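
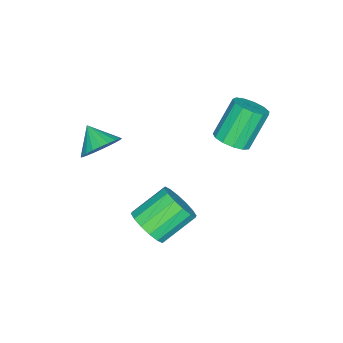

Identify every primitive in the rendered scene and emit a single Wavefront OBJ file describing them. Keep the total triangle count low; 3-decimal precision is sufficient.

v 0.193 3.298 1.708
v 0.586 3.966 1.792
v -0.36 4.331 3.316
v -0.753 3.662 3.232
v 0.232 4.06 1.55
v -0.714 4.425 3.074
v -0.135 3.913 1.358
v -1.08 4.277 2.881
v -0.397 3.57 1.277
v -1.343 3.934 2.801
v -0.473 3.14 1.333
v -1.418 3.505 2.857
v -0.337 2.761 1.508
v -1.282 3.125 3.032
v -0.032 2.552 1.747
v -0.978 2.917 3.271
v 0.343 2.58 1.973
v -0.602 2.944 3.497
v 0.671 2.835 2.115
v -0.274 3.2 3.639
v 0.847 3.238 2.128
v -0.098 3.603 3.652
v 0.815 3.659 2.008
v -0.13 4.024 3.532
v 4.191 -0.141 3.226
v 4.991 -0.325 3.482
v 3.789 -0.959 3.894
v 4.901 -0.095 3.709
v 4.703 0.128 3.862
v 4.426 0.31 3.919
v 4.114 0.423 3.87
v 3.814 0.451 3.722
v 3.571 0.388 3.5
v 3.423 0.245 3.235
v 3.391 0.043 2.969
v 3.482 -0.188 2.742
v 3.68 -0.411 2.589
v 3.956 -0.593 2.532
v 4.268 -0.706 2.582
v 4.568 -0.734 2.729
v 4.811 -0.671 2.952
v 4.96 -0.527 3.216
v 3.564 1.404 -1.657
v 4.247 1.859 -1.241
v 3.099 2.69 -0.266
v 2.416 2.236 -0.683
v 4.127 2.13 -1.613
v 2.98 2.962 -0.638
v 3.857 2.207 -1.997
v 2.709 3.039 -1.023
v 3.508 2.069 -2.291
v 2.36 2.901 -1.316
v 3.174 1.753 -2.414
v 2.026 2.584 -1.439
v 2.944 1.343 -2.335
v 1.797 2.175 -1.36
v 2.881 0.95 -2.074
v 1.733 1.781 -1.099
v 3 0.678 -1.702
v 1.853 1.51 -0.727
v 3.271 0.601 -1.317
v 2.123 1.433 -0.343
v 3.62 0.739 -1.024
v 2.472 1.571 -0.049
v 3.954 1.056 -0.901
v 2.806 1.887 0.074
v 4.183 1.465 -0.98
v 3.036 2.297 -0.005
f 2 1 5
f 2 5 3
f 3 5 6
f 3 6 4
f 5 1 7
f 5 7 6
f 6 7 8
f 6 8 4
f 7 1 9
f 7 9 8
f 8 9 10
f 8 10 4
f 9 1 11
f 9 11 10
f 10 11 12
f 10 12 4
f 11 1 13
f 11 13 12
f 12 13 14
f 12 14 4
f 13 1 15
f 13 15 14
f 14 15 16
f 14 16 4
f 15 1 17
f 15 17 16
f 16 17 18
f 16 18 4
f 17 1 19
f 17 19 18
f 18 19 20
f 18 20 4
f 19 1 21
f 19 21 20
f 20 21 22
f 20 22 4
f 21 1 23
f 21 23 22
f 22 23 24
f 22 24 4
f 23 1 2
f 23 2 24
f 24 2 3
f 24 3 4
f 26 25 28
f 26 28 27
f 28 25 29
f 28 29 27
f 29 25 30
f 29 30 27
f 30 25 31
f 30 31 27
f 31 25 32
f 31 32 27
f 32 25 33
f 32 33 27
f 33 25 34
f 33 34 27
f 34 25 35
f 34 35 27
f 35 25 36
f 35 36 27
f 36 25 37
f 36 37 27
f 37 25 38
f 37 38 27
f 38 25 39
f 38 39 27
f 39 25 40
f 39 40 27
f 40 25 41
f 40 41 27
f 41 25 42
f 41 42 27
f 42 25 26
f 42 26 27
f 44 43 47
f 44 47 45
f 45 47 48
f 45 48 46
f 47 43 49
f 47 49 48
f 48 49 50
f 48 50 46
f 49 43 51
f 49 51 50
f 50 51 52
f 50 52 46
f 51 43 53
f 51 53 52
f 52 53 54
f 52 54 46
f 53 43 55
f 53 55 54
f 54 55 56
f 54 56 46
f 55 43 57
f 55 57 56
f 56 57 58
f 56 58 46
f 57 43 59
f 57 59 58
f 58 59 60
f 58 60 46
f 59 43 61
f 59 61 60
f 60 61 62
f 60 62 46
f 61 43 63
f 61 63 62
f 62 63 64
f 62 64 46
f 63 43 65
f 63 65 64
f 64 65 66
f 64 66 46
f 65 43 67
f 65 67 66
f 66 67 68
f 66 68 46
f 67 43 44
f 67 44 68
f 68 44 45
f 68 45 46



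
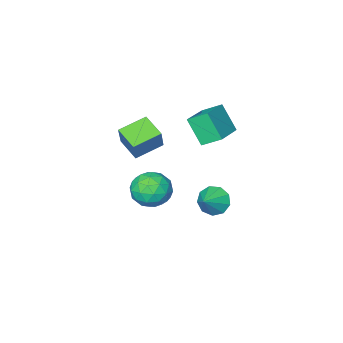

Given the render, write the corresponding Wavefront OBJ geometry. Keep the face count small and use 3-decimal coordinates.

v 1.672 1.376 0.105
v 2.216 1.086 -0.948
v -0.016 0.594 -0.552
v 0.528 0.304 -1.605
v 0.838 -0.277 -0.578
v 1.881 0.207 -0.172
v 0.319 1.473 -1.328
v 1.362 1.957 -0.922
v 1.38 1.146 -1.833
v 1.7 0.065 -1.37
v 0.5 1.615 -0.13
v 0.82 0.534 0.333
v 2.092 1.3 -0.364
v 0.108 0.38 -1.136
v 0.29 0.039 -0.532
v 0.609 -0.132 -1.151
v 1.896 0.783 0.092
v 2.215 0.613 -0.526
v 1.405 -0.189 -0.309
v -0.015 1.067 -0.974
v 0.304 0.897 -1.592
v 1.591 1.812 -0.349
v 1.91 1.641 -0.968
v 0.795 1.869 -1.191
v 1.92 1.165 -1.503
v 0.928 0.705 -1.889
v 0.805 1.392 -1.727
v 1.419 1.676 -1.488
v 2.109 0.529 -1.23
v 1.116 0.069 -1.617
v 1.299 -0.272 -1.013
v 1.912 0.012 -0.774
v 1.617 0.564 -1.751
v 1.084 1.611 0.117
v 0.091 1.151 -0.27
v 0.288 1.668 -0.726
v 0.901 1.952 -0.487
v 1.272 0.975 0.389
v 0.28 0.515 0.003
v 0.781 0.004 -0.012
v 1.395 0.288 0.227
v 0.583 1.116 0.251
v -0.466 -1.632 -3.19
v -0.236 -1.449 -3.679
v 0.306 -0.728 -2.49
v -0.454 -1.289 -3.645
v -0.675 -1.208 -3.508
v -0.848 -1.224 -3.297
v -0.933 -1.333 -3.062
v -0.911 -1.511 -2.857
v -0.787 -1.717 -2.727
v -0.59 -1.903 -2.704
v -0.363 -2.028 -2.793
v -0.161 -2.062 -2.972
v -0.028 -1.997 -3.201
v 0.005 -1.849 -3.428
v -0.07 -1.651 -3.601
v -3.211 2.406 3.168
v -3 1.386 4.66
v -1.582 3.399 3.616
v -1.371 2.379 5.109
v -2.509 1.561 2.491
v -2.298 0.541 3.984
v -0.88 2.554 2.94
v -0.669 1.534 4.432
v -0.953 3.61 -0.801
v -0.613 3.993 -1.601
v 0.093 4.15 -0.099
v -1.021 4.407 -1.312
v -1.398 4.449 -0.784
v -1.566 4.098 -0.264
v -1.447 3.519 0.005
v -1.097 2.982 -0.103
v -0.679 2.739 -0.538
v -0.39 2.904 -1.096
v -0.363 3.399 -1.516
v 0.654 -0.083 3.37
v 1.157 0.49 4.754
v 0.621 1.279 2.818
v 1.124 1.852 4.202
v 2.256 -0.252 2.858
v 2.759 0.321 4.242
v 2.223 1.11 2.306
v 2.726 1.683 3.69
f 1 38 17
f 38 12 41
f 17 41 6
f 38 41 17
f 1 17 13
f 17 6 18
f 13 18 2
f 17 18 13
f 1 13 22
f 13 2 23
f 22 23 8
f 13 23 22
f 1 22 34
f 22 8 37
f 34 37 11
f 22 37 34
f 1 34 38
f 34 11 42
f 38 42 12
f 34 42 38
f 2 18 29
f 18 6 32
f 29 32 10
f 18 32 29
f 6 41 19
f 41 12 40
f 19 40 5
f 41 40 19
f 12 42 39
f 42 11 35
f 39 35 3
f 42 35 39
f 11 37 36
f 37 8 24
f 36 24 7
f 37 24 36
f 8 23 28
f 23 2 25
f 28 25 9
f 23 25 28
f 4 30 16
f 30 10 31
f 16 31 5
f 30 31 16
f 4 16 14
f 16 5 15
f 14 15 3
f 16 15 14
f 4 14 21
f 14 3 20
f 21 20 7
f 14 20 21
f 4 21 26
f 21 7 27
f 26 27 9
f 21 27 26
f 4 26 30
f 26 9 33
f 30 33 10
f 26 33 30
f 5 31 19
f 31 10 32
f 19 32 6
f 31 32 19
f 3 15 39
f 15 5 40
f 39 40 12
f 15 40 39
f 7 20 36
f 20 3 35
f 36 35 11
f 20 35 36
f 9 27 28
f 27 7 24
f 28 24 8
f 27 24 28
f 10 33 29
f 33 9 25
f 29 25 2
f 33 25 29
f 44 43 46
f 44 46 45
f 46 43 47
f 46 47 45
f 47 43 48
f 47 48 45
f 48 43 49
f 48 49 45
f 49 43 50
f 49 50 45
f 50 43 51
f 50 51 45
f 51 43 52
f 51 52 45
f 52 43 53
f 52 53 45
f 53 43 54
f 53 54 45
f 54 43 55
f 54 55 45
f 55 43 56
f 55 56 45
f 56 43 57
f 56 57 45
f 57 43 44
f 57 44 45
f 59 61 58
f 62 59 58
f 58 61 60
f 60 62 58
f 59 65 61
f 63 59 62
f 63 65 59
f 61 65 60
f 64 62 60
f 60 65 64
f 64 63 62
f 65 63 64
f 67 66 69
f 67 69 68
f 69 66 70
f 69 70 68
f 70 66 71
f 70 71 68
f 71 66 72
f 71 72 68
f 72 66 73
f 72 73 68
f 73 66 74
f 73 74 68
f 74 66 75
f 74 75 68
f 75 66 76
f 75 76 68
f 76 66 67
f 76 67 68
f 78 80 77
f 81 78 77
f 77 80 79
f 79 81 77
f 78 84 80
f 82 78 81
f 82 84 78
f 80 84 79
f 83 81 79
f 79 84 83
f 83 82 81
f 84 82 83



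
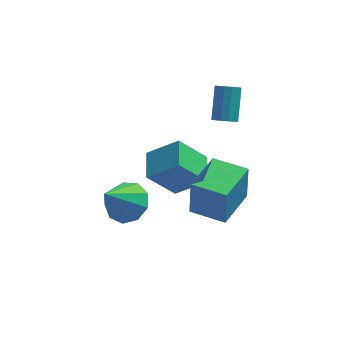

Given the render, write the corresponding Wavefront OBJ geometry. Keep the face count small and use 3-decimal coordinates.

v -0.74 -2.84 -2.61
v -0.703 -2.681 -0.777
v 0.246 -0.893 -2.798
v 0.282 -0.735 -0.965
v 0.778 -3.605 -2.575
v 0.814 -3.447 -0.742
v 1.763 -1.659 -2.763
v 1.8 -1.5 -0.93
v -2.651 0.578 -3.826
v -1.19 0.38 -2.676
v -2.662 2.083 -3.554
v -1.2 1.885 -2.404
v -1.36 0.875 -5.416
v 0.102 0.677 -4.266
v -1.37 2.38 -5.144
v 0.091 2.182 -3.994
v 0.811 0.764 0.257
v 1.391 0.659 0.285
v 1.549 1.871 1.551
v 0.969 1.976 1.523
v 1.35 0.899 0.06
v 1.508 2.112 1.326
v 1.138 1.097 -0.103
v 1.296 2.31 1.163
v 0.823 1.189 -0.152
v 0.98 2.402 1.114
v 0.503 1.146 -0.07
v 0.661 2.358 1.195
v 0.282 0.981 0.115
v 0.439 2.194 1.38
v 0.228 0.748 0.345
v 0.386 1.96 1.611
v 0.36 0.519 0.548
v 0.517 1.732 1.813
v 0.635 0.368 0.658
v 0.792 1.581 1.924
v 0.966 0.343 0.641
v 1.123 1.556 1.907
v 1.248 0.451 0.502
v 1.405 1.664 1.768
v -3.466 -1.83 -3.085
v -2.55 -1.716 -2.525
v -4.394 -2.77 -1.375
v -2.979 -1.122 -2.431
v -3.636 -0.859 -2.644
v -4.214 -1.051 -3.062
v -4.442 -1.607 -3.492
v -4.213 -2.268 -3.731
v -3.635 -2.724 -3.667
v -2.978 -2.762 -3.332
v -2.55 -2.364 -2.881
f 2 4 1
f 5 2 1
f 1 4 3
f 3 5 1
f 2 8 4
f 6 2 5
f 6 8 2
f 4 8 3
f 7 5 3
f 3 8 7
f 7 6 5
f 8 6 7
f 10 12 9
f 13 10 9
f 9 12 11
f 11 13 9
f 10 16 12
f 14 10 13
f 14 16 10
f 12 16 11
f 15 13 11
f 11 16 15
f 15 14 13
f 16 14 15
f 18 17 21
f 18 21 19
f 19 21 22
f 19 22 20
f 21 17 23
f 21 23 22
f 22 23 24
f 22 24 20
f 23 17 25
f 23 25 24
f 24 25 26
f 24 26 20
f 25 17 27
f 25 27 26
f 26 27 28
f 26 28 20
f 27 17 29
f 27 29 28
f 28 29 30
f 28 30 20
f 29 17 31
f 29 31 30
f 30 31 32
f 30 32 20
f 31 17 33
f 31 33 32
f 32 33 34
f 32 34 20
f 33 17 35
f 33 35 34
f 34 35 36
f 34 36 20
f 35 17 37
f 35 37 36
f 36 37 38
f 36 38 20
f 37 17 39
f 37 39 38
f 38 39 40
f 38 40 20
f 39 17 18
f 39 18 40
f 40 18 19
f 40 19 20
f 42 41 44
f 42 44 43
f 44 41 45
f 44 45 43
f 45 41 46
f 45 46 43
f 46 41 47
f 46 47 43
f 47 41 48
f 47 48 43
f 48 41 49
f 48 49 43
f 49 41 50
f 49 50 43
f 50 41 51
f 50 51 43
f 51 41 42
f 51 42 43



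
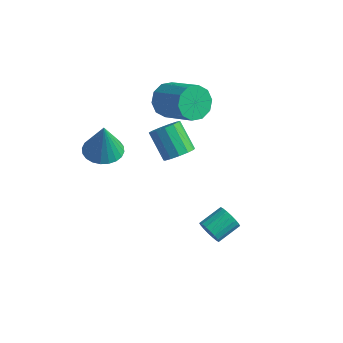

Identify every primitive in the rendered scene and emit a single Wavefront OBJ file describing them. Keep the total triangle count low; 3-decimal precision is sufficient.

v 3.34 0.22 -4.057
v 3.636 -0.084 -3.551
v 3.957 1.017 -3.078
v 3.66 1.32 -3.583
v 3.852 -0.061 -3.75
v 4.173 1.039 -3.277
v 3.966 0.017 -4.009
v 4.287 1.117 -3.536
v 3.956 0.135 -4.277
v 4.277 1.236 -3.804
v 3.824 0.27 -4.502
v 4.144 1.371 -4.029
v 3.596 0.395 -4.639
v 3.917 1.496 -4.166
v 3.317 0.486 -4.66
v 3.638 1.586 -4.187
v 3.043 0.523 -4.562
v 3.364 1.624 -4.089
v 2.827 0.501 -4.363
v 3.148 1.601 -3.89
v 2.713 0.423 -4.104
v 3.034 1.523 -3.631
v 2.723 0.304 -3.836
v 3.044 1.405 -3.363
v 2.856 0.169 -3.611
v 3.176 1.27 -3.138
v 3.083 0.044 -3.474
v 3.404 1.145 -3.001
v 3.362 -0.046 -3.453
v 3.683 1.054 -2.98
v -1.091 2.957 0.981
v -0.644 3.462 0.311
v 1.097 3.168 1.25
v 0.651 2.663 1.919
v -0.811 3.832 0.736
v 0.93 3.537 1.675
v -1.084 3.867 1.255
v 0.657 3.572 2.193
v -1.36 3.555 1.668
v 0.381 3.26 2.607
v -1.533 3.015 1.819
v 0.208 2.72 2.758
v -1.537 2.452 1.65
v 0.204 2.158 2.589
v -1.37 2.083 1.225
v 0.371 1.788 2.164
v -1.097 2.048 0.707
v 0.644 1.753 1.645
v -0.821 2.36 0.293
v 0.92 2.065 1.232
v -0.648 2.9 0.142
v 1.093 2.605 1.081
v -1.112 -1.628 0.681
v -0.334 -1.121 0.63
v -0.888 -1.792 2.499
v -0.583 -0.863 0.685
v -0.913 -0.721 0.738
v -1.273 -0.717 0.783
v -1.608 -0.852 0.812
v -1.869 -1.105 0.821
v -2.013 -1.438 0.809
v -2.021 -1.799 0.777
v -1.891 -2.134 0.731
v -1.641 -2.392 0.677
v -1.312 -2.534 0.623
v -0.952 -2.538 0.578
v -0.616 -2.403 0.549
v -0.356 -2.15 0.54
v -0.211 -1.818 0.552
v -0.203 -1.456 0.584
v 1.333 0.636 0.081
v 1.876 0.567 0.608
v 0.809 0.874 1.747
v 0.267 0.944 1.219
v 1.872 0.979 0.493
v 0.805 1.287 1.631
v 1.697 1.283 0.247
v 0.63 1.59 1.385
v 1.406 1.381 -0.052
v 0.339 1.688 1.086
v 1.092 1.243 -0.309
v 0.026 1.55 0.83
v 0.855 0.912 -0.442
v -0.211 1.219 0.697
v 0.77 0.494 -0.409
v -0.297 0.801 0.73
v 0.863 0.121 -0.22
v -0.203 0.428 0.918
v 1.106 -0.089 0.064
v 0.039 0.219 1.202
v 1.421 -0.068 0.353
v 0.354 0.24 1.491
v 1.708 0.177 0.556
v 0.641 0.484 1.694
f 2 1 5
f 2 5 3
f 3 5 6
f 3 6 4
f 5 1 7
f 5 7 6
f 6 7 8
f 6 8 4
f 7 1 9
f 7 9 8
f 8 9 10
f 8 10 4
f 9 1 11
f 9 11 10
f 10 11 12
f 10 12 4
f 11 1 13
f 11 13 12
f 12 13 14
f 12 14 4
f 13 1 15
f 13 15 14
f 14 15 16
f 14 16 4
f 15 1 17
f 15 17 16
f 16 17 18
f 16 18 4
f 17 1 19
f 17 19 18
f 18 19 20
f 18 20 4
f 19 1 21
f 19 21 20
f 20 21 22
f 20 22 4
f 21 1 23
f 21 23 22
f 22 23 24
f 22 24 4
f 23 1 25
f 23 25 24
f 24 25 26
f 24 26 4
f 25 1 27
f 25 27 26
f 26 27 28
f 26 28 4
f 27 1 29
f 27 29 28
f 28 29 30
f 28 30 4
f 29 1 2
f 29 2 30
f 30 2 3
f 30 3 4
f 32 31 35
f 32 35 33
f 33 35 36
f 33 36 34
f 35 31 37
f 35 37 36
f 36 37 38
f 36 38 34
f 37 31 39
f 37 39 38
f 38 39 40
f 38 40 34
f 39 31 41
f 39 41 40
f 40 41 42
f 40 42 34
f 41 31 43
f 41 43 42
f 42 43 44
f 42 44 34
f 43 31 45
f 43 45 44
f 44 45 46
f 44 46 34
f 45 31 47
f 45 47 46
f 46 47 48
f 46 48 34
f 47 31 49
f 47 49 48
f 48 49 50
f 48 50 34
f 49 31 51
f 49 51 50
f 50 51 52
f 50 52 34
f 51 31 32
f 51 32 52
f 52 32 33
f 52 33 34
f 54 53 56
f 54 56 55
f 56 53 57
f 56 57 55
f 57 53 58
f 57 58 55
f 58 53 59
f 58 59 55
f 59 53 60
f 59 60 55
f 60 53 61
f 60 61 55
f 61 53 62
f 61 62 55
f 62 53 63
f 62 63 55
f 63 53 64
f 63 64 55
f 64 53 65
f 64 65 55
f 65 53 66
f 65 66 55
f 66 53 67
f 66 67 55
f 67 53 68
f 67 68 55
f 68 53 69
f 68 69 55
f 69 53 70
f 69 70 55
f 70 53 54
f 70 54 55
f 72 71 75
f 72 75 73
f 73 75 76
f 73 76 74
f 75 71 77
f 75 77 76
f 76 77 78
f 76 78 74
f 77 71 79
f 77 79 78
f 78 79 80
f 78 80 74
f 79 71 81
f 79 81 80
f 80 81 82
f 80 82 74
f 81 71 83
f 81 83 82
f 82 83 84
f 82 84 74
f 83 71 85
f 83 85 84
f 84 85 86
f 84 86 74
f 85 71 87
f 85 87 86
f 86 87 88
f 86 88 74
f 87 71 89
f 87 89 88
f 88 89 90
f 88 90 74
f 89 71 91
f 89 91 90
f 90 91 92
f 90 92 74
f 91 71 93
f 91 93 92
f 92 93 94
f 92 94 74
f 93 71 72
f 93 72 94
f 94 72 73
f 94 73 74



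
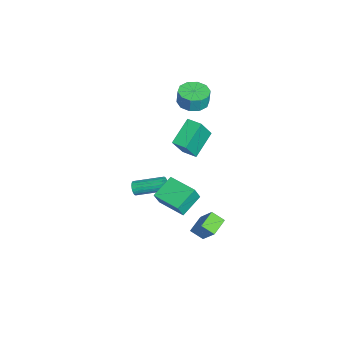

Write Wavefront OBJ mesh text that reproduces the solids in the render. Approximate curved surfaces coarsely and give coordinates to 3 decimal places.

v 2.827 0.283 -3.098
v 2.522 -0.429 -2.601
v 3.801 0.848 -1.694
v 3.496 0.136 -1.197
v 3.724 -0.356 -3.463
v 3.419 -1.068 -2.966
v 4.698 0.209 -2.059
v 4.393 -0.503 -1.562
v 3.444 -2.794 -0.188
v 3.817 -3.118 0.817
v 2.464 -1.805 0.494
v 2.837 -2.129 1.499
v 4.683 -1.531 -0.239
v 5.056 -1.855 0.766
v 3.703 -0.542 0.443
v 4.076 -0.866 1.448
v -1.11 -4.061 -3.211
v -0.909 -4.24 -2.789
v -0.609 -2.437 -2.168
v -0.81 -2.259 -2.589
v -0.743 -4.225 -2.913
v -0.443 -2.422 -2.292
v -0.64 -4.181 -3.089
v -0.34 -2.379 -2.467
v -0.619 -4.117 -3.285
v -0.319 -2.315 -2.664
v -0.682 -4.043 -3.469
v -0.382 -2.241 -2.848
v -0.82 -3.973 -3.608
v -0.52 -2.17 -2.987
v -1.007 -3.917 -3.678
v -0.707 -2.115 -3.057
v -1.213 -3.887 -3.668
v -0.913 -2.084 -3.046
v -1.4 -3.886 -3.578
v -1.1 -2.084 -2.957
v -1.538 -3.916 -3.425
v -1.238 -2.114 -2.804
v -1.601 -3.971 -3.235
v -1.301 -2.169 -2.614
v -1.58 -4.042 -3.041
v -1.28 -2.239 -2.419
v -1.477 -4.116 -2.876
v -1.177 -2.313 -2.254
v -1.311 -4.18 -2.769
v -1.011 -2.378 -2.147
v -1.11 -4.224 -2.738
v -0.81 -2.422 -2.117
v -3.607 -0.508 2.533
v -3.01 -1.26 2.52
v -2.916 -1.204 3.534
v -3.513 -0.452 3.547
v -2.685 -0.767 2.462
v -2.591 -0.711 3.476
v -2.712 -0.175 2.431
v -2.618 -0.119 3.445
v -3.081 0.289 2.44
v -2.987 0.346 3.454
v -3.651 0.449 2.484
v -3.557 0.506 3.498
v -4.204 0.244 2.546
v -4.11 0.3 3.56
v -4.529 -0.249 2.604
v -4.435 -0.193 3.618
v -4.502 -0.841 2.635
v -4.408 -0.785 3.649
v -4.133 -1.306 2.626
v -4.039 -1.249 3.64
v -3.563 -1.466 2.582
v -3.469 -1.409 3.596
v -1.668 -1.211 -0.406
v -2.94 -0.249 0.608
v -1.074 -0.457 -0.377
v -2.347 0.505 0.636
v -0.913 -1.865 1.164
v -2.186 -0.903 2.177
v -0.32 -1.111 1.192
v -1.592 -0.149 2.206
f 2 4 1
f 5 2 1
f 1 4 3
f 3 5 1
f 2 8 4
f 6 2 5
f 6 8 2
f 4 8 3
f 7 5 3
f 3 8 7
f 7 6 5
f 8 6 7
f 10 12 9
f 13 10 9
f 9 12 11
f 11 13 9
f 10 16 12
f 14 10 13
f 14 16 10
f 12 16 11
f 15 13 11
f 11 16 15
f 15 14 13
f 16 14 15
f 18 17 21
f 18 21 19
f 19 21 22
f 19 22 20
f 21 17 23
f 21 23 22
f 22 23 24
f 22 24 20
f 23 17 25
f 23 25 24
f 24 25 26
f 24 26 20
f 25 17 27
f 25 27 26
f 26 27 28
f 26 28 20
f 27 17 29
f 27 29 28
f 28 29 30
f 28 30 20
f 29 17 31
f 29 31 30
f 30 31 32
f 30 32 20
f 31 17 33
f 31 33 32
f 32 33 34
f 32 34 20
f 33 17 35
f 33 35 34
f 34 35 36
f 34 36 20
f 35 17 37
f 35 37 36
f 36 37 38
f 36 38 20
f 37 17 39
f 37 39 38
f 38 39 40
f 38 40 20
f 39 17 41
f 39 41 40
f 40 41 42
f 40 42 20
f 41 17 43
f 41 43 42
f 42 43 44
f 42 44 20
f 43 17 45
f 43 45 44
f 44 45 46
f 44 46 20
f 45 17 47
f 45 47 46
f 46 47 48
f 46 48 20
f 47 17 18
f 47 18 48
f 48 18 19
f 48 19 20
f 50 49 53
f 50 53 51
f 51 53 54
f 51 54 52
f 53 49 55
f 53 55 54
f 54 55 56
f 54 56 52
f 55 49 57
f 55 57 56
f 56 57 58
f 56 58 52
f 57 49 59
f 57 59 58
f 58 59 60
f 58 60 52
f 59 49 61
f 59 61 60
f 60 61 62
f 60 62 52
f 61 49 63
f 61 63 62
f 62 63 64
f 62 64 52
f 63 49 65
f 63 65 64
f 64 65 66
f 64 66 52
f 65 49 67
f 65 67 66
f 66 67 68
f 66 68 52
f 67 49 69
f 67 69 68
f 68 69 70
f 68 70 52
f 69 49 50
f 69 50 70
f 70 50 51
f 70 51 52
f 72 74 71
f 75 72 71
f 71 74 73
f 73 75 71
f 72 78 74
f 76 72 75
f 76 78 72
f 74 78 73
f 77 75 73
f 73 78 77
f 77 76 75
f 78 76 77



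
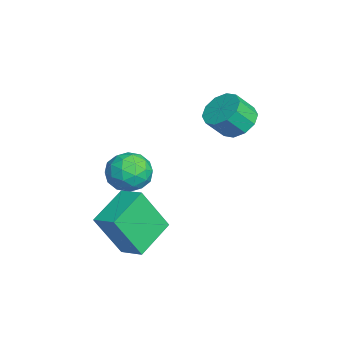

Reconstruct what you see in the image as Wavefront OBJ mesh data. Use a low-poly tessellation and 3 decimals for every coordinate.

v 2.043 -1.36 -3.76
v 2.186 -2.387 -1.843
v 2.792 -0.616 -3.417
v 2.934 -1.643 -1.5
v 3.426 -2.437 -4.44
v 3.568 -3.464 -2.523
v 4.174 -1.693 -4.097
v 4.317 -2.72 -2.18
v -0.1 2.225 0.455
v 0.638 1.954 0.017
v 0.899 1.225 0.907
v 0.16 1.495 1.345
v 0.776 2.39 0.334
v 1.037 1.661 1.224
v 0.579 2.763 0.697
v 0.84 2.033 1.587
v 0.123 2.93 0.968
v 0.383 2.2 1.858
v -0.419 2.828 1.042
v -0.158 2.098 1.932
v -0.839 2.495 0.893
v -0.578 1.766 1.783
v -0.977 2.059 0.576
v -0.716 1.33 1.466
v -0.78 1.687 0.213
v -0.519 0.957 1.103
v -0.323 1.52 -0.058
v -0.063 0.79 0.832
v 0.218 1.622 -0.132
v 0.479 0.892 0.758
v -1.299 -1.074 -3.038
v -0.461 -1.524 -3.433
v -1.739 -2.516 -2.327
v -0.901 -2.966 -2.722
v -0.804 -2.261 -1.977
v -0.532 -1.369 -2.417
v -1.668 -2.671 -3.343
v -1.396 -1.779 -3.783
v -0.688 -2.511 -3.621
v -0.155 -2.258 -2.777
v -2.045 -1.782 -2.983
v -1.512 -1.529 -2.139
v -0.841 -1.172 -3.298
v -1.359 -2.868 -2.462
v -1.302 -2.453 -2.024
v -0.809 -2.718 -2.256
v -0.883 -1.081 -2.701
v -0.391 -1.346 -2.933
v -0.593 -1.779 -2.077
v -1.809 -2.694 -2.827
v -1.317 -2.959 -3.059
v -1.391 -1.322 -3.504
v -0.898 -1.587 -3.736
v -1.607 -2.261 -3.683
v -0.482 -2.017 -3.641
v -0.741 -2.865 -3.223
v -1.192 -2.691 -3.588
v -1.032 -2.167 -3.846
v -0.169 -1.868 -3.145
v -0.427 -2.716 -2.726
v -0.371 -2.301 -2.289
v -0.211 -1.777 -2.547
v -0.303 -2.448 -3.255
v -1.773 -1.324 -3.034
v -2.031 -2.172 -2.615
v -1.989 -2.263 -3.213
v -1.829 -1.739 -3.471
v -1.459 -1.175 -2.537
v -1.718 -2.023 -2.119
v -1.168 -1.873 -1.914
v -1.008 -1.349 -2.172
v -1.897 -1.592 -2.505
f 2 4 1
f 5 2 1
f 1 4 3
f 3 5 1
f 2 8 4
f 6 2 5
f 6 8 2
f 4 8 3
f 7 5 3
f 3 8 7
f 7 6 5
f 8 6 7
f 10 9 13
f 10 13 11
f 11 13 14
f 11 14 12
f 13 9 15
f 13 15 14
f 14 15 16
f 14 16 12
f 15 9 17
f 15 17 16
f 16 17 18
f 16 18 12
f 17 9 19
f 17 19 18
f 18 19 20
f 18 20 12
f 19 9 21
f 19 21 20
f 20 21 22
f 20 22 12
f 21 9 23
f 21 23 22
f 22 23 24
f 22 24 12
f 23 9 25
f 23 25 24
f 24 25 26
f 24 26 12
f 25 9 27
f 25 27 26
f 26 27 28
f 26 28 12
f 27 9 29
f 27 29 28
f 28 29 30
f 28 30 12
f 29 9 10
f 29 10 30
f 30 10 11
f 30 11 12
f 31 68 47
f 68 42 71
f 47 71 36
f 68 71 47
f 31 47 43
f 47 36 48
f 43 48 32
f 47 48 43
f 31 43 52
f 43 32 53
f 52 53 38
f 43 53 52
f 31 52 64
f 52 38 67
f 64 67 41
f 52 67 64
f 31 64 68
f 64 41 72
f 68 72 42
f 64 72 68
f 32 48 59
f 48 36 62
f 59 62 40
f 48 62 59
f 36 71 49
f 71 42 70
f 49 70 35
f 71 70 49
f 42 72 69
f 72 41 65
f 69 65 33
f 72 65 69
f 41 67 66
f 67 38 54
f 66 54 37
f 67 54 66
f 38 53 58
f 53 32 55
f 58 55 39
f 53 55 58
f 34 60 46
f 60 40 61
f 46 61 35
f 60 61 46
f 34 46 44
f 46 35 45
f 44 45 33
f 46 45 44
f 34 44 51
f 44 33 50
f 51 50 37
f 44 50 51
f 34 51 56
f 51 37 57
f 56 57 39
f 51 57 56
f 34 56 60
f 56 39 63
f 60 63 40
f 56 63 60
f 35 61 49
f 61 40 62
f 49 62 36
f 61 62 49
f 33 45 69
f 45 35 70
f 69 70 42
f 45 70 69
f 37 50 66
f 50 33 65
f 66 65 41
f 50 65 66
f 39 57 58
f 57 37 54
f 58 54 38
f 57 54 58
f 40 63 59
f 63 39 55
f 59 55 32
f 63 55 59



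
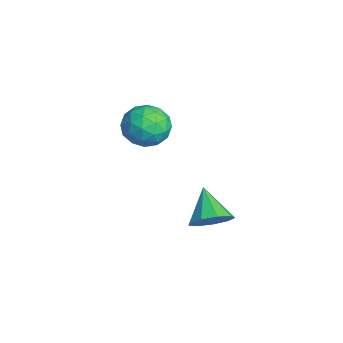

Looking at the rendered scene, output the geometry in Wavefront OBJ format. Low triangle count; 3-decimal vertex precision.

v -4.142 -2.758 1.794
v -3.003 -3.154 1.606
v -4.277 -3.906 3.394
v -3.138 -4.302 3.206
v -3.333 -3.149 3.552
v -3.25 -2.439 2.563
v -4.03 -4.621 2.437
v -3.947 -3.911 1.448
v -2.935 -4.305 2.003
v -2.504 -3.396 2.692
v -4.776 -3.664 2.308
v -4.345 -2.755 2.997
v -3.561 -2.855 1.56
v -3.719 -4.205 3.44
v -3.834 -3.527 3.644
v -3.165 -3.76 3.533
v -3.705 -2.435 2.122
v -3.037 -2.668 2.012
v -3.23 -2.665 3.155
v -4.243 -4.392 2.988
v -3.575 -4.625 2.878
v -4.115 -3.3 1.467
v -3.446 -3.533 1.356
v -4.05 -4.395 1.845
v -2.851 -3.765 1.682
v -2.931 -4.44 2.623
v -3.455 -4.627 2.171
v -3.406 -4.21 1.59
v -2.598 -3.23 2.088
v -2.677 -3.905 3.028
v -2.792 -3.227 3.231
v -2.743 -2.81 2.65
v -2.558 -3.907 2.321
v -4.603 -3.155 1.972
v -4.682 -3.83 2.912
v -4.537 -4.25 2.35
v -4.488 -3.833 1.769
v -4.349 -2.62 2.377
v -4.429 -3.295 3.318
v -3.874 -2.85 3.41
v -3.825 -2.433 2.829
v -4.722 -3.153 2.679
v 1.893 -1.809 0.023
v 2.332 -1.065 0.585
v 0.487 -1.851 1.177
v 1.918 -0.781 0.091
v 1.493 -0.978 -0.435
v 1.255 -1.564 -0.747
v 1.316 -2.264 -0.698
v 1.647 -2.751 -0.312
v 2.094 -2.798 0.231
v 2.447 -2.381 0.677
v 2.541 -1.697 0.816
f 1 38 17
f 38 12 41
f 17 41 6
f 38 41 17
f 1 17 13
f 17 6 18
f 13 18 2
f 17 18 13
f 1 13 22
f 13 2 23
f 22 23 8
f 13 23 22
f 1 22 34
f 22 8 37
f 34 37 11
f 22 37 34
f 1 34 38
f 34 11 42
f 38 42 12
f 34 42 38
f 2 18 29
f 18 6 32
f 29 32 10
f 18 32 29
f 6 41 19
f 41 12 40
f 19 40 5
f 41 40 19
f 12 42 39
f 42 11 35
f 39 35 3
f 42 35 39
f 11 37 36
f 37 8 24
f 36 24 7
f 37 24 36
f 8 23 28
f 23 2 25
f 28 25 9
f 23 25 28
f 4 30 16
f 30 10 31
f 16 31 5
f 30 31 16
f 4 16 14
f 16 5 15
f 14 15 3
f 16 15 14
f 4 14 21
f 14 3 20
f 21 20 7
f 14 20 21
f 4 21 26
f 21 7 27
f 26 27 9
f 21 27 26
f 4 26 30
f 26 9 33
f 30 33 10
f 26 33 30
f 5 31 19
f 31 10 32
f 19 32 6
f 31 32 19
f 3 15 39
f 15 5 40
f 39 40 12
f 15 40 39
f 7 20 36
f 20 3 35
f 36 35 11
f 20 35 36
f 9 27 28
f 27 7 24
f 28 24 8
f 27 24 28
f 10 33 29
f 33 9 25
f 29 25 2
f 33 25 29
f 44 43 46
f 44 46 45
f 46 43 47
f 46 47 45
f 47 43 48
f 47 48 45
f 48 43 49
f 48 49 45
f 49 43 50
f 49 50 45
f 50 43 51
f 50 51 45
f 51 43 52
f 51 52 45
f 52 43 53
f 52 53 45
f 53 43 44
f 53 44 45



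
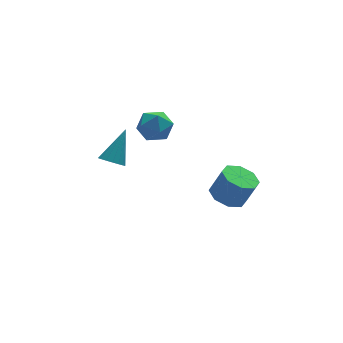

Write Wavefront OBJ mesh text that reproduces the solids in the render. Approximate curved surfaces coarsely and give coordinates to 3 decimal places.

v -2.008 3.2 -3.133
v -1.565 2.647 -3.094
v -0.992 4.12 -1.607
v -1.416 2.854 -3.318
v -1.403 3.141 -3.5
v -1.528 3.441 -3.597
v -1.763 3.687 -3.589
v -2.054 3.82 -3.475
v -2.335 3.812 -3.284
v -2.54 3.663 -3.057
v -2.624 3.409 -2.848
v -2.566 3.106 -2.704
v -2.38 2.826 -2.659
v -2.109 2.63 -2.721
v -1.815 2.566 -2.878
v 1.93 -2.619 -2.123
v 2.767 -2.891 -2.508
v 3.326 -3.074 -1.161
v 2.49 -2.801 -0.777
v 2.732 -2.166 -2.395
v 3.292 -2.348 -1.048
v 2.228 -1.706 -2.123
v 2.787 -1.888 -0.777
v 1.549 -1.781 -1.852
v 2.109 -1.963 -0.505
v 1.094 -2.346 -1.739
v 1.653 -2.529 -0.392
v 1.128 -3.072 -1.852
v 1.688 -3.254 -0.505
v 1.633 -3.532 -2.123
v 2.192 -3.714 -0.777
v 2.311 -3.457 -2.395
v 2.871 -3.639 -1.048
v -0.144 3.926 -0.445
v 0.858 3.858 -0.545
v -0.338 2.782 -1.595
v 0.664 2.714 -1.695
v 0.218 2.386 -0.851
v 0.338 3.093 -0.14
v 0.182 3.547 -2
v 0.302 4.254 -1.289
v 1.059 3.623 -1.506
v 1.082 2.906 -0.797
v -0.562 3.734 -1.343
v -0.539 3.017 -0.634
f 2 1 4
f 2 4 3
f 4 1 5
f 4 5 3
f 5 1 6
f 5 6 3
f 6 1 7
f 6 7 3
f 7 1 8
f 7 8 3
f 8 1 9
f 8 9 3
f 9 1 10
f 9 10 3
f 10 1 11
f 10 11 3
f 11 1 12
f 11 12 3
f 12 1 13
f 12 13 3
f 13 1 14
f 13 14 3
f 14 1 15
f 14 15 3
f 15 1 2
f 15 2 3
f 17 16 20
f 17 20 18
f 18 20 21
f 18 21 19
f 20 16 22
f 20 22 21
f 21 22 23
f 21 23 19
f 22 16 24
f 22 24 23
f 23 24 25
f 23 25 19
f 24 16 26
f 24 26 25
f 25 26 27
f 25 27 19
f 26 16 28
f 26 28 27
f 27 28 29
f 27 29 19
f 28 16 30
f 28 30 29
f 29 30 31
f 29 31 19
f 30 16 32
f 30 32 31
f 31 32 33
f 31 33 19
f 32 16 17
f 32 17 33
f 33 17 18
f 33 18 19
f 34 45 39
f 34 39 35
f 34 35 41
f 34 41 44
f 34 44 45
f 35 39 43
f 39 45 38
f 45 44 36
f 44 41 40
f 41 35 42
f 37 43 38
f 37 38 36
f 37 36 40
f 37 40 42
f 37 42 43
f 38 43 39
f 36 38 45
f 40 36 44
f 42 40 41
f 43 42 35



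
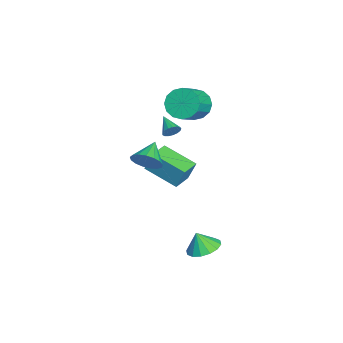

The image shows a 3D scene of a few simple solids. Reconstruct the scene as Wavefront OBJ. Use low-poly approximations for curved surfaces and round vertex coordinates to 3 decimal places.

v -4.552 2.993 2.709
v -3.982 3.82 2.48
v -2.658 3.173 3.443
v -3.228 2.347 3.671
v -4.242 3.951 2.926
v -2.918 3.305 3.889
v -4.586 3.826 3.314
v -3.262 3.179 4.277
v -4.92 3.477 3.54
v -3.596 2.831 4.503
v -5.156 2.999 3.543
v -3.832 2.353 4.506
v -5.23 2.519 3.322
v -3.906 1.873 4.285
v -5.122 2.167 2.937
v -3.798 1.52 3.9
v -4.862 2.035 2.491
v -3.538 1.389 3.454
v -4.518 2.161 2.103
v -3.194 1.514 3.066
v -4.184 2.509 1.877
v -2.86 1.863 2.84
v -3.948 2.987 1.874
v -2.624 2.341 2.837
v -3.874 3.467 2.095
v -2.55 2.821 3.058
v 1.976 3.563 -4.014
v 2.867 3.895 -3.778
v 1.844 3.157 -2.946
v 2.552 4.278 -3.671
v 2.083 4.469 -3.656
v 1.584 4.418 -3.736
v 1.191 4.138 -3.891
v 1.008 3.704 -4.079
v 1.084 3.232 -4.25
v 1.399 2.849 -4.357
v 1.869 2.657 -4.372
v 2.367 2.709 -4.291
v 2.76 2.989 -4.136
v 2.943 3.423 -3.948
v -2.232 0.348 -0.883
v -2.093 0.795 0.394
v -3.33 0.959 -0.978
v -3.191 1.406 0.299
v -1.209 2.074 -1.599
v -1.07 2.521 -0.322
v -2.307 2.685 -1.694
v -2.168 3.132 -0.417
v -1.974 1.824 2.312
v -1.685 1.644 2.731
v -2.986 1.356 2.808
v -1.759 1.88 2.804
v -1.882 2.104 2.764
v -2.026 2.264 2.621
v -2.158 2.323 2.407
v -2.248 2.267 2.171
v -2.275 2.11 1.967
v -2.233 1.887 1.843
v -2.132 1.65 1.826
v -1.995 1.453 1.92
v -1.852 1.34 2.104
v -1.738 1.339 2.336
v -1.678 1.448 2.562
v -0.29 0.526 1.097
v -0.003 0.129 1.864
v -1.53 0.954 1.783
v 0.153 0.535 1.892
v 0.207 0.939 1.738
v 0.147 1.248 1.438
v -0.013 1.392 1.059
v -0.236 1.338 0.689
v -0.472 1.098 0.412
v -0.666 0.726 0.293
v -0.774 0.309 0.358
v -0.771 -0.058 0.592
v -0.658 -0.291 0.941
v -0.461 -0.338 1.327
v -0.224 -0.186 1.66
f 2 1 5
f 2 5 3
f 3 5 6
f 3 6 4
f 5 1 7
f 5 7 6
f 6 7 8
f 6 8 4
f 7 1 9
f 7 9 8
f 8 9 10
f 8 10 4
f 9 1 11
f 9 11 10
f 10 11 12
f 10 12 4
f 11 1 13
f 11 13 12
f 12 13 14
f 12 14 4
f 13 1 15
f 13 15 14
f 14 15 16
f 14 16 4
f 15 1 17
f 15 17 16
f 16 17 18
f 16 18 4
f 17 1 19
f 17 19 18
f 18 19 20
f 18 20 4
f 19 1 21
f 19 21 20
f 20 21 22
f 20 22 4
f 21 1 23
f 21 23 22
f 22 23 24
f 22 24 4
f 23 1 25
f 23 25 24
f 24 25 26
f 24 26 4
f 25 1 2
f 25 2 26
f 26 2 3
f 26 3 4
f 28 27 30
f 28 30 29
f 30 27 31
f 30 31 29
f 31 27 32
f 31 32 29
f 32 27 33
f 32 33 29
f 33 27 34
f 33 34 29
f 34 27 35
f 34 35 29
f 35 27 36
f 35 36 29
f 36 27 37
f 36 37 29
f 37 27 38
f 37 38 29
f 38 27 39
f 38 39 29
f 39 27 40
f 39 40 29
f 40 27 28
f 40 28 29
f 42 44 41
f 45 42 41
f 41 44 43
f 43 45 41
f 42 48 44
f 46 42 45
f 46 48 42
f 44 48 43
f 47 45 43
f 43 48 47
f 47 46 45
f 48 46 47
f 50 49 52
f 50 52 51
f 52 49 53
f 52 53 51
f 53 49 54
f 53 54 51
f 54 49 55
f 54 55 51
f 55 49 56
f 55 56 51
f 56 49 57
f 56 57 51
f 57 49 58
f 57 58 51
f 58 49 59
f 58 59 51
f 59 49 60
f 59 60 51
f 60 49 61
f 60 61 51
f 61 49 62
f 61 62 51
f 62 49 63
f 62 63 51
f 63 49 50
f 63 50 51
f 65 64 67
f 65 67 66
f 67 64 68
f 67 68 66
f 68 64 69
f 68 69 66
f 69 64 70
f 69 70 66
f 70 64 71
f 70 71 66
f 71 64 72
f 71 72 66
f 72 64 73
f 72 73 66
f 73 64 74
f 73 74 66
f 74 64 75
f 74 75 66
f 75 64 76
f 75 76 66
f 76 64 77
f 76 77 66
f 77 64 78
f 77 78 66
f 78 64 65
f 78 65 66



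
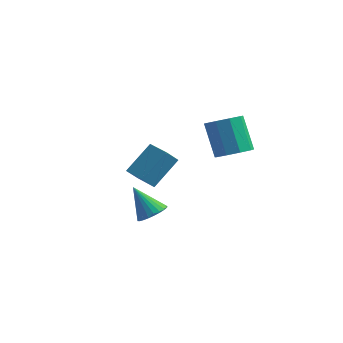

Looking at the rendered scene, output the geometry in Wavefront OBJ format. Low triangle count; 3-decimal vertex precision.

v 1.711 0.414 1.102
v 2.519 0.948 1.252
v 1.657 1.78 2.929
v 0.849 1.246 2.778
v 2.089 1.287 0.864
v 1.228 2.118 2.54
v 1.483 1.217 0.587
v 0.621 2.048 2.264
v 0.983 0.771 0.551
v 0.122 1.602 2.228
v 0.824 0.159 0.773
v -0.038 0.99 2.449
v 1.079 -0.334 1.148
v 0.218 0.497 2.825
v 1.631 -0.476 1.502
v 0.769 0.355 3.179
v 2.219 -0.202 1.669
v 1.358 0.629 3.345
v 2.57 0.36 1.57
v 1.709 1.192 3.246
v -3.193 0.852 -2.284
v -2.446 2.232 -0.964
v -4.374 1.579 -2.375
v -3.627 2.959 -1.056
v -2.793 1.401 -3.084
v -2.046 2.781 -1.765
v -3.974 2.128 -3.176
v -3.227 3.508 -1.856
v -0.843 -3.725 -1.113
v -0.207 -3.788 -0.615
v -1.917 -3.455 0.293
v -0.208 -3.478 -0.675
v -0.305 -3.205 -0.802
v -0.484 -3.012 -0.976
v -0.718 -2.927 -1.171
v -0.971 -2.963 -1.357
v -1.204 -3.116 -1.506
v -1.382 -3.361 -1.595
v -1.479 -3.662 -1.611
v -1.478 -3.972 -1.551
v -1.381 -4.245 -1.424
v -1.201 -4.438 -1.25
v -0.968 -4.523 -1.055
v -0.715 -4.487 -0.869
v -0.482 -4.334 -0.72
v -0.303 -4.089 -0.631
f 2 1 5
f 2 5 3
f 3 5 6
f 3 6 4
f 5 1 7
f 5 7 6
f 6 7 8
f 6 8 4
f 7 1 9
f 7 9 8
f 8 9 10
f 8 10 4
f 9 1 11
f 9 11 10
f 10 11 12
f 10 12 4
f 11 1 13
f 11 13 12
f 12 13 14
f 12 14 4
f 13 1 15
f 13 15 14
f 14 15 16
f 14 16 4
f 15 1 17
f 15 17 16
f 16 17 18
f 16 18 4
f 17 1 19
f 17 19 18
f 18 19 20
f 18 20 4
f 19 1 2
f 19 2 20
f 20 2 3
f 20 3 4
f 22 24 21
f 25 22 21
f 21 24 23
f 23 25 21
f 22 28 24
f 26 22 25
f 26 28 22
f 24 28 23
f 27 25 23
f 23 28 27
f 27 26 25
f 28 26 27
f 30 29 32
f 30 32 31
f 32 29 33
f 32 33 31
f 33 29 34
f 33 34 31
f 34 29 35
f 34 35 31
f 35 29 36
f 35 36 31
f 36 29 37
f 36 37 31
f 37 29 38
f 37 38 31
f 38 29 39
f 38 39 31
f 39 29 40
f 39 40 31
f 40 29 41
f 40 41 31
f 41 29 42
f 41 42 31
f 42 29 43
f 42 43 31
f 43 29 44
f 43 44 31
f 44 29 45
f 44 45 31
f 45 29 46
f 45 46 31
f 46 29 30
f 46 30 31



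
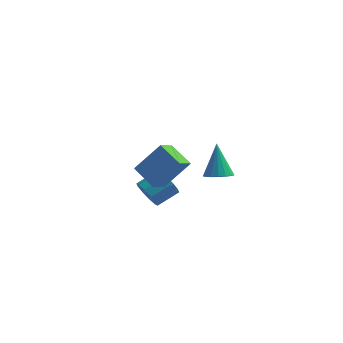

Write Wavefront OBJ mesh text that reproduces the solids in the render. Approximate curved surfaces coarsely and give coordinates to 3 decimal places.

v -1.756 -1.914 -0.663
v -2.038 -2.734 -0.208
v -0.709 -1.526 0.685
v -0.992 -2.346 1.14
v -0.768 -2.574 -1.24
v -1.051 -3.394 -0.785
v 0.278 -2.186 0.108
v -0.004 -3.006 0.563
v 0.299 3.204 -3.923
v 0.666 3.789 -4.128
v 0.021 3.956 -2.277
v 0.34 3.861 -4.216
v 0.005 3.782 -4.236
v -0.263 3.571 -4.185
v -0.402 3.276 -4.074
v -0.381 2.965 -3.928
v -0.204 2.708 -3.781
v 0.088 2.565 -3.666
v 0.428 2.568 -3.61
v 0.738 2.717 -3.626
v 0.948 2.978 -3.71
v 1.009 3.29 -3.842
v 0.907 3.583 -3.993
v -2.392 0.621 -4.003
v -1.852 0.406 -4.508
v -1.048 1.144 -3.963
v -1.588 1.359 -3.457
v -2.079 0.785 -4.687
v -1.274 1.523 -4.141
v -2.425 1.101 -4.604
v -1.62 1.839 -4.059
v -2.758 1.234 -4.292
v -1.954 1.972 -3.746
v -2.952 1.133 -3.869
v -2.148 1.87 -3.324
v -2.932 0.836 -3.497
v -2.128 1.574 -2.952
v -2.706 0.457 -3.319
v -1.901 1.195 -2.773
v -2.36 0.141 -3.401
v -1.555 0.879 -2.856
v -2.026 0.008 -3.714
v -1.222 0.746 -3.168
v -1.832 0.11 -4.136
v -1.028 0.847 -3.591
f 2 4 1
f 5 2 1
f 1 4 3
f 3 5 1
f 2 8 4
f 6 2 5
f 6 8 2
f 4 8 3
f 7 5 3
f 3 8 7
f 7 6 5
f 8 6 7
f 10 9 12
f 10 12 11
f 12 9 13
f 12 13 11
f 13 9 14
f 13 14 11
f 14 9 15
f 14 15 11
f 15 9 16
f 15 16 11
f 16 9 17
f 16 17 11
f 17 9 18
f 17 18 11
f 18 9 19
f 18 19 11
f 19 9 20
f 19 20 11
f 20 9 21
f 20 21 11
f 21 9 22
f 21 22 11
f 22 9 23
f 22 23 11
f 23 9 10
f 23 10 11
f 25 24 28
f 25 28 26
f 26 28 29
f 26 29 27
f 28 24 30
f 28 30 29
f 29 30 31
f 29 31 27
f 30 24 32
f 30 32 31
f 31 32 33
f 31 33 27
f 32 24 34
f 32 34 33
f 33 34 35
f 33 35 27
f 34 24 36
f 34 36 35
f 35 36 37
f 35 37 27
f 36 24 38
f 36 38 37
f 37 38 39
f 37 39 27
f 38 24 40
f 38 40 39
f 39 40 41
f 39 41 27
f 40 24 42
f 40 42 41
f 41 42 43
f 41 43 27
f 42 24 44
f 42 44 43
f 43 44 45
f 43 45 27
f 44 24 25
f 44 25 45
f 45 25 26
f 45 26 27



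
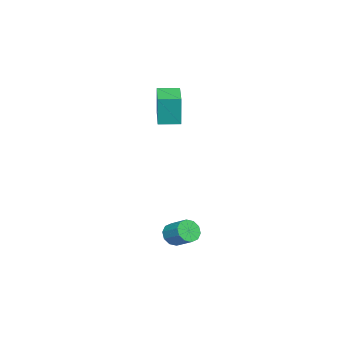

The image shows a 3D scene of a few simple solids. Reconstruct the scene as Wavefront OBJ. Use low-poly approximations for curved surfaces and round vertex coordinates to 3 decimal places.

v 2.623 -0.185 -3.837
v 3.101 -0.673 -3.504
v 3.655 0.317 -2.849
v 3.177 0.805 -3.183
v 3.301 -0.522 -3.901
v 3.855 0.468 -3.247
v 3.242 -0.243 -4.274
v 3.796 0.747 -3.619
v 2.947 0.059 -4.48
v 3.501 1.049 -3.825
v 2.528 0.267 -4.441
v 3.082 1.257 -3.786
v 2.145 0.303 -4.171
v 2.699 1.293 -3.516
v 1.945 0.152 -3.773
v 2.499 1.142 -3.119
v 2.004 -0.127 -3.401
v 2.558 0.863 -2.746
v 2.299 -0.429 -3.195
v 2.853 0.561 -2.54
v 2.718 -0.637 -3.234
v 3.272 0.353 -2.579
v -3.413 -3.029 2.599
v -3.308 -2.991 4.486
v -3.825 -1.828 2.598
v -3.721 -1.79 4.484
v -1.439 -2.35 2.476
v -1.335 -2.312 4.362
v -1.852 -1.149 2.474
v -1.747 -1.111 4.361
f 2 1 5
f 2 5 3
f 3 5 6
f 3 6 4
f 5 1 7
f 5 7 6
f 6 7 8
f 6 8 4
f 7 1 9
f 7 9 8
f 8 9 10
f 8 10 4
f 9 1 11
f 9 11 10
f 10 11 12
f 10 12 4
f 11 1 13
f 11 13 12
f 12 13 14
f 12 14 4
f 13 1 15
f 13 15 14
f 14 15 16
f 14 16 4
f 15 1 17
f 15 17 16
f 16 17 18
f 16 18 4
f 17 1 19
f 17 19 18
f 18 19 20
f 18 20 4
f 19 1 21
f 19 21 20
f 20 21 22
f 20 22 4
f 21 1 2
f 21 2 22
f 22 2 3
f 22 3 4
f 24 26 23
f 27 24 23
f 23 26 25
f 25 27 23
f 24 30 26
f 28 24 27
f 28 30 24
f 26 30 25
f 29 27 25
f 25 30 29
f 29 28 27
f 30 28 29



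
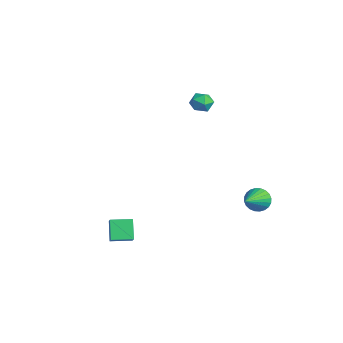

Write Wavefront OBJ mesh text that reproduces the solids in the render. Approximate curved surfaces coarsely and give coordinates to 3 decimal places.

v 1.457 3.975 -1.971
v 1.838 3.944 -2.546
v 2.583 2.885 -1.169
v 1.95 4.153 -2.42
v 1.988 4.336 -2.225
v 1.945 4.463 -1.992
v 1.828 4.516 -1.756
v 1.654 4.486 -1.552
v 1.45 4.379 -1.412
v 1.248 4.21 -1.358
v 1.077 4.006 -1.396
v 0.965 3.796 -1.523
v 0.927 3.614 -1.717
v 0.97 3.487 -1.951
v 1.087 3.434 -2.187
v 1.261 3.463 -2.391
v 1.465 3.571 -2.53
v 1.667 3.739 -2.585
v -2.986 3.184 2.254
v -2.42 2.845 2.186
v -3.28 2.535 3.054
v -2.714 2.196 2.986
v -2.703 2.816 3.22
v -2.521 3.217 2.725
v -3.179 2.163 2.515
v -2.997 2.564 2.02
v -2.54 2.214 2.348
v -2.246 2.618 2.783
v -3.454 2.762 2.457
v -3.16 3.166 2.892
v 1.237 -3.273 -3.418
v 0.529 -3.086 -2.53
v 1.476 -2.24 -3.444
v 0.769 -2.054 -2.557
v 1.871 -3.406 -2.883
v 1.164 -3.22 -1.996
v 2.111 -2.374 -2.91
v 1.403 -2.187 -2.022
f 2 1 4
f 2 4 3
f 4 1 5
f 4 5 3
f 5 1 6
f 5 6 3
f 6 1 7
f 6 7 3
f 7 1 8
f 7 8 3
f 8 1 9
f 8 9 3
f 9 1 10
f 9 10 3
f 10 1 11
f 10 11 3
f 11 1 12
f 11 12 3
f 12 1 13
f 12 13 3
f 13 1 14
f 13 14 3
f 14 1 15
f 14 15 3
f 15 1 16
f 15 16 3
f 16 1 17
f 16 17 3
f 17 1 18
f 17 18 3
f 18 1 2
f 18 2 3
f 19 30 24
f 19 24 20
f 19 20 26
f 19 26 29
f 19 29 30
f 20 24 28
f 24 30 23
f 30 29 21
f 29 26 25
f 26 20 27
f 22 28 23
f 22 23 21
f 22 21 25
f 22 25 27
f 22 27 28
f 23 28 24
f 21 23 30
f 25 21 29
f 27 25 26
f 28 27 20
f 32 34 31
f 35 32 31
f 31 34 33
f 33 35 31
f 32 38 34
f 36 32 35
f 36 38 32
f 34 38 33
f 37 35 33
f 33 38 37
f 37 36 35
f 38 36 37



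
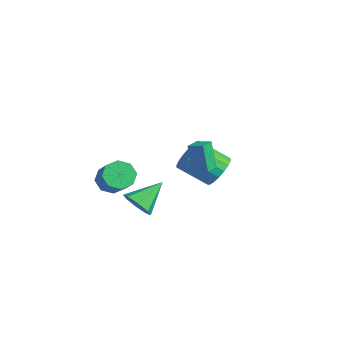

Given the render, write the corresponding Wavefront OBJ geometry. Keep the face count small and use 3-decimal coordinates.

v 1.085 0.49 1.711
v 0.535 0.534 3.191
v 1.729 0.946 1.937
v 1.178 0.989 3.417
v 1.542 -0.249 1.903
v 0.991 -0.206 3.383
v 2.185 0.206 2.129
v 1.635 0.25 3.609
v 0.905 -2.921 0.093
v 1.527 -3.181 0.659
v 0.675 -1.399 1.047
v 1.778 -2.822 0.147
v 1.518 -2.521 -0.396
v 0.898 -2.454 -0.653
v 0.283 -2.661 -0.472
v 0.032 -3.019 0.04
v 0.293 -3.32 0.583
v 0.912 -3.387 0.84
v -2.439 3.667 -1.768
v -2.117 4.138 -0.935
v -3.179 2.925 0.162
v -3.501 2.453 -0.672
v -2.489 4.367 -1.042
v -3.551 3.153 0.055
v -2.851 4.457 -1.293
v -3.913 3.243 -0.196
v -3.132 4.39 -1.638
v -4.193 3.177 -0.541
v -3.275 4.18 -2.009
v -4.336 2.967 -0.912
v -3.253 3.869 -2.332
v -4.314 2.655 -1.235
v -3.069 3.517 -2.544
v -4.131 2.304 -1.447
v -2.761 3.195 -2.602
v -3.823 1.982 -1.505
v -2.389 2.967 -2.495
v -3.451 1.753 -1.398
v -2.027 2.877 -2.244
v -3.089 1.663 -1.147
v -1.747 2.943 -1.899
v -2.808 1.73 -0.802
v -1.604 3.153 -1.528
v -2.665 1.94 -0.431
v -1.626 3.465 -1.205
v -2.687 2.251 -0.108
v -1.809 3.816 -0.993
v -2.871 2.603 0.104
v -2.159 -2.625 -0.019
v -1.618 -2.825 -0.658
v -0.261 -3.115 0.581
v -0.801 -2.915 1.219
v -1.612 -2.182 -0.514
v -0.255 -2.472 0.724
v -1.926 -1.799 -0.081
v -0.569 -2.089 1.158
v -2.376 -1.9 0.389
v -1.019 -2.19 1.627
v -2.699 -2.425 0.619
v -1.342 -2.715 1.858
v -2.705 -3.068 0.476
v -1.348 -3.358 1.714
v -2.391 -3.451 0.042
v -1.034 -3.741 1.281
v -1.941 -3.35 -0.427
v -0.584 -3.64 0.811
f 2 4 1
f 5 2 1
f 1 4 3
f 3 5 1
f 2 8 4
f 6 2 5
f 6 8 2
f 4 8 3
f 7 5 3
f 3 8 7
f 7 6 5
f 8 6 7
f 10 9 12
f 10 12 11
f 12 9 13
f 12 13 11
f 13 9 14
f 13 14 11
f 14 9 15
f 14 15 11
f 15 9 16
f 15 16 11
f 16 9 17
f 16 17 11
f 17 9 18
f 17 18 11
f 18 9 10
f 18 10 11
f 20 19 23
f 20 23 21
f 21 23 24
f 21 24 22
f 23 19 25
f 23 25 24
f 24 25 26
f 24 26 22
f 25 19 27
f 25 27 26
f 26 27 28
f 26 28 22
f 27 19 29
f 27 29 28
f 28 29 30
f 28 30 22
f 29 19 31
f 29 31 30
f 30 31 32
f 30 32 22
f 31 19 33
f 31 33 32
f 32 33 34
f 32 34 22
f 33 19 35
f 33 35 34
f 34 35 36
f 34 36 22
f 35 19 37
f 35 37 36
f 36 37 38
f 36 38 22
f 37 19 39
f 37 39 38
f 38 39 40
f 38 40 22
f 39 19 41
f 39 41 40
f 40 41 42
f 40 42 22
f 41 19 43
f 41 43 42
f 42 43 44
f 42 44 22
f 43 19 45
f 43 45 44
f 44 45 46
f 44 46 22
f 45 19 47
f 45 47 46
f 46 47 48
f 46 48 22
f 47 19 20
f 47 20 48
f 48 20 21
f 48 21 22
f 50 49 53
f 50 53 51
f 51 53 54
f 51 54 52
f 53 49 55
f 53 55 54
f 54 55 56
f 54 56 52
f 55 49 57
f 55 57 56
f 56 57 58
f 56 58 52
f 57 49 59
f 57 59 58
f 58 59 60
f 58 60 52
f 59 49 61
f 59 61 60
f 60 61 62
f 60 62 52
f 61 49 63
f 61 63 62
f 62 63 64
f 62 64 52
f 63 49 65
f 63 65 64
f 64 65 66
f 64 66 52
f 65 49 50
f 65 50 66
f 66 50 51
f 66 51 52



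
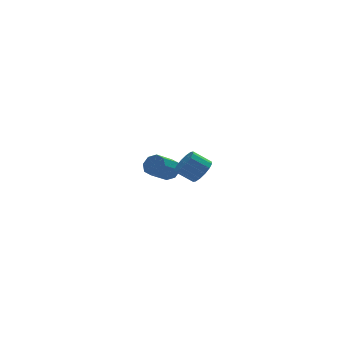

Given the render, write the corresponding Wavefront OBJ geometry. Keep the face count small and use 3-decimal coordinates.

v 1.647 -4.019 -0.276
v 2.081 -4.306 0.371
v 1.146 -4.068 1.103
v 0.713 -3.781 0.456
v 2.173 -3.886 0.353
v 1.238 -3.649 1.084
v 2.124 -3.503 0.166
v 1.19 -3.265 0.897
v 1.948 -3.257 -0.139
v 1.013 -3.02 0.592
v 1.691 -3.216 -0.481
v 0.756 -2.978 0.25
v 1.422 -3.389 -0.768
v 0.488 -3.152 -0.036
v 1.214 -3.732 -0.923
v 0.279 -3.494 -0.191
v 1.122 -4.151 -0.904
v 0.187 -3.914 -0.173
v 1.17 -4.535 -0.717
v 0.236 -4.297 0.014
v 1.347 -4.78 -0.412
v 0.412 -4.543 0.319
v 1.604 -4.822 -0.07
v 0.669 -4.584 0.661
v 1.872 -4.648 0.216
v 0.938 -4.411 0.948
v 1.606 3.635 -3.18
v 1.84 3.975 -2.53
v 0.787 3.204 -1.749
v 0.554 2.865 -2.4
v 1.415 4.279 -2.803
v 0.363 3.508 -2.022
v 1.102 4.206 -3.297
v 0.05 3.435 -2.517
v 1.085 3.798 -3.723
v 0.032 3.028 -2.942
v 1.373 3.296 -3.831
v 0.32 2.525 -3.05
v 1.797 2.992 -3.558
v 0.745 2.221 -2.777
v 2.11 3.065 -3.063
v 1.058 2.294 -2.283
v 2.128 3.472 -2.638
v 1.075 2.702 -1.857
f 2 1 5
f 2 5 3
f 3 5 6
f 3 6 4
f 5 1 7
f 5 7 6
f 6 7 8
f 6 8 4
f 7 1 9
f 7 9 8
f 8 9 10
f 8 10 4
f 9 1 11
f 9 11 10
f 10 11 12
f 10 12 4
f 11 1 13
f 11 13 12
f 12 13 14
f 12 14 4
f 13 1 15
f 13 15 14
f 14 15 16
f 14 16 4
f 15 1 17
f 15 17 16
f 16 17 18
f 16 18 4
f 17 1 19
f 17 19 18
f 18 19 20
f 18 20 4
f 19 1 21
f 19 21 20
f 20 21 22
f 20 22 4
f 21 1 23
f 21 23 22
f 22 23 24
f 22 24 4
f 23 1 25
f 23 25 24
f 24 25 26
f 24 26 4
f 25 1 2
f 25 2 26
f 26 2 3
f 26 3 4
f 28 27 31
f 28 31 29
f 29 31 32
f 29 32 30
f 31 27 33
f 31 33 32
f 32 33 34
f 32 34 30
f 33 27 35
f 33 35 34
f 34 35 36
f 34 36 30
f 35 27 37
f 35 37 36
f 36 37 38
f 36 38 30
f 37 27 39
f 37 39 38
f 38 39 40
f 38 40 30
f 39 27 41
f 39 41 40
f 40 41 42
f 40 42 30
f 41 27 43
f 41 43 42
f 42 43 44
f 42 44 30
f 43 27 28
f 43 28 44
f 44 28 29
f 44 29 30



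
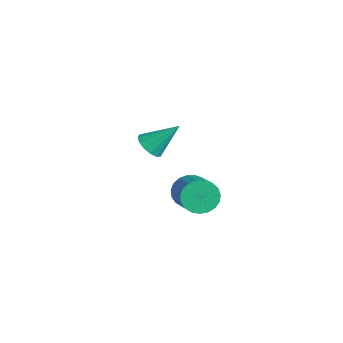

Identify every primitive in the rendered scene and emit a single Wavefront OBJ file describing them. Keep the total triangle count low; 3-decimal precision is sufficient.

v 2.376 -4.288 2.327
v 3.086 -4.26 2.059
v 2.804 -3.052 3.593
v 2.891 -3.985 1.857
v 2.557 -3.791 1.781
v 2.175 -3.73 1.851
v 1.846 -3.819 2.049
v 1.66 -4.033 2.321
v 1.665 -4.315 2.595
v 1.861 -4.59 2.797
v 2.194 -4.784 2.873
v 2.577 -4.845 2.803
v 2.905 -4.757 2.605
v 3.092 -4.542 2.333
v -0.056 -1.39 -3.161
v 0.328 -0.813 -3.825
v 2.02 -0.993 -3.003
v 1.636 -1.57 -2.339
v 0.219 -0.553 -3.543
v 1.911 -0.733 -2.721
v 0.062 -0.438 -3.195
v 1.754 -0.618 -2.372
v -0.116 -0.487 -2.84
v 1.576 -0.668 -2.018
v -0.283 -0.692 -2.542
v 1.409 -0.873 -1.719
v -0.411 -1.018 -2.35
v 1.281 -1.199 -1.528
v -0.477 -1.409 -2.299
v 1.215 -1.589 -1.476
v -0.471 -1.796 -2.397
v 1.221 -1.976 -1.574
v -0.393 -2.112 -2.627
v 1.299 -2.293 -1.804
v -0.257 -2.304 -2.949
v 1.435 -2.485 -2.127
v -0.086 -2.338 -3.308
v 1.606 -2.519 -2.486
v 0.09 -2.208 -3.642
v 1.782 -2.388 -2.82
v 0.241 -1.936 -3.893
v 1.933 -2.117 -3.07
v 0.341 -1.57 -4.017
v 2.033 -1.751 -3.194
v 0.371 -1.173 -3.993
v 2.063 -1.353 -3.171
f 2 1 4
f 2 4 3
f 4 1 5
f 4 5 3
f 5 1 6
f 5 6 3
f 6 1 7
f 6 7 3
f 7 1 8
f 7 8 3
f 8 1 9
f 8 9 3
f 9 1 10
f 9 10 3
f 10 1 11
f 10 11 3
f 11 1 12
f 11 12 3
f 12 1 13
f 12 13 3
f 13 1 14
f 13 14 3
f 14 1 2
f 14 2 3
f 16 15 19
f 16 19 17
f 17 19 20
f 17 20 18
f 19 15 21
f 19 21 20
f 20 21 22
f 20 22 18
f 21 15 23
f 21 23 22
f 22 23 24
f 22 24 18
f 23 15 25
f 23 25 24
f 24 25 26
f 24 26 18
f 25 15 27
f 25 27 26
f 26 27 28
f 26 28 18
f 27 15 29
f 27 29 28
f 28 29 30
f 28 30 18
f 29 15 31
f 29 31 30
f 30 31 32
f 30 32 18
f 31 15 33
f 31 33 32
f 32 33 34
f 32 34 18
f 33 15 35
f 33 35 34
f 34 35 36
f 34 36 18
f 35 15 37
f 35 37 36
f 36 37 38
f 36 38 18
f 37 15 39
f 37 39 38
f 38 39 40
f 38 40 18
f 39 15 41
f 39 41 40
f 40 41 42
f 40 42 18
f 41 15 43
f 41 43 42
f 42 43 44
f 42 44 18
f 43 15 45
f 43 45 44
f 44 45 46
f 44 46 18
f 45 15 16
f 45 16 46
f 46 16 17
f 46 17 18



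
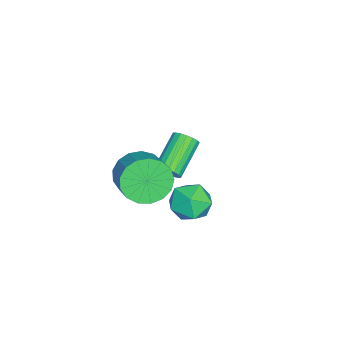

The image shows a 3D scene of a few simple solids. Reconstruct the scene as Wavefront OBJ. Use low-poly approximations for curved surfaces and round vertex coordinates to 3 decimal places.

v 2.334 -1.556 -0.118
v 2.858 -1.728 -0.868
v 3.829 -1.195 -0.311
v 3.306 -1.024 0.438
v 2.684 -1.326 -0.949
v 3.655 -0.794 -0.392
v 2.43 -0.977 -0.84
v 3.401 -0.445 -0.283
v 2.154 -0.761 -0.565
v 3.126 -0.228 -0.009
v 1.92 -0.727 -0.189
v 2.891 -0.194 0.368
v 1.78 -0.883 0.204
v 2.752 -0.35 0.761
v 1.767 -1.193 0.523
v 2.739 -0.66 1.08
v 1.885 -1.586 0.695
v 2.856 -1.054 1.252
v 2.105 -1.973 0.681
v 3.077 -1.44 1.237
v 2.378 -2.264 0.484
v 3.349 -1.731 1.04
v 2.641 -2.393 0.148
v 3.612 -1.86 0.705
v 2.833 -2.33 -0.248
v 3.805 -1.798 0.308
v 2.911 -2.09 -0.615
v 3.883 -1.558 -0.058
v -0.24 -1.22 -2.242
v 0.016 -1.347 -1.795
v -1.325 -1.007 -0.932
v -1.58 -0.88 -1.378
v 0.06 -1.116 -1.817
v -1.28 -0.777 -0.954
v 0.045 -0.906 -1.923
v -1.295 -0.567 -1.06
v -0.027 -0.758 -2.092
v -1.367 -0.419 -1.229
v -0.14 -0.702 -2.291
v -1.481 -0.362 -1.427
v -0.274 -0.748 -2.48
v -1.614 -0.408 -1.616
v -0.401 -0.887 -2.622
v -1.741 -0.548 -1.758
v -0.495 -1.093 -2.688
v -1.836 -0.753 -1.825
v -0.54 -1.323 -2.666
v -1.88 -0.984 -1.803
v -0.525 -1.533 -2.56
v -1.865 -1.194 -1.697
v -0.453 -1.681 -2.391
v -1.793 -1.342 -1.528
v -0.339 -1.738 -2.193
v -1.68 -1.398 -1.329
v -0.206 -1.692 -2.004
v -1.546 -1.352 -1.14
v -0.079 -1.552 -1.862
v -1.419 -1.213 -0.998
v 2.399 0.121 -0.332
v 2.802 0.66 0.191
v 3.458 0.18 -1.211
v 3.861 0.719 -0.688
v 3.753 -0.095 -0.461
v 3.099 -0.131 0.083
v 3.161 0.971 -1.103
v 2.507 0.935 -0.559
v 3.273 1.185 -0.286
v 3.639 0.526 0.111
v 2.621 0.314 -1.131
v 2.987 -0.345 -0.734
f 2 1 5
f 2 5 3
f 3 5 6
f 3 6 4
f 5 1 7
f 5 7 6
f 6 7 8
f 6 8 4
f 7 1 9
f 7 9 8
f 8 9 10
f 8 10 4
f 9 1 11
f 9 11 10
f 10 11 12
f 10 12 4
f 11 1 13
f 11 13 12
f 12 13 14
f 12 14 4
f 13 1 15
f 13 15 14
f 14 15 16
f 14 16 4
f 15 1 17
f 15 17 16
f 16 17 18
f 16 18 4
f 17 1 19
f 17 19 18
f 18 19 20
f 18 20 4
f 19 1 21
f 19 21 20
f 20 21 22
f 20 22 4
f 21 1 23
f 21 23 22
f 22 23 24
f 22 24 4
f 23 1 25
f 23 25 24
f 24 25 26
f 24 26 4
f 25 1 27
f 25 27 26
f 26 27 28
f 26 28 4
f 27 1 2
f 27 2 28
f 28 2 3
f 28 3 4
f 30 29 33
f 30 33 31
f 31 33 34
f 31 34 32
f 33 29 35
f 33 35 34
f 34 35 36
f 34 36 32
f 35 29 37
f 35 37 36
f 36 37 38
f 36 38 32
f 37 29 39
f 37 39 38
f 38 39 40
f 38 40 32
f 39 29 41
f 39 41 40
f 40 41 42
f 40 42 32
f 41 29 43
f 41 43 42
f 42 43 44
f 42 44 32
f 43 29 45
f 43 45 44
f 44 45 46
f 44 46 32
f 45 29 47
f 45 47 46
f 46 47 48
f 46 48 32
f 47 29 49
f 47 49 48
f 48 49 50
f 48 50 32
f 49 29 51
f 49 51 50
f 50 51 52
f 50 52 32
f 51 29 53
f 51 53 52
f 52 53 54
f 52 54 32
f 53 29 55
f 53 55 54
f 54 55 56
f 54 56 32
f 55 29 57
f 55 57 56
f 56 57 58
f 56 58 32
f 57 29 30
f 57 30 58
f 58 30 31
f 58 31 32
f 59 70 64
f 59 64 60
f 59 60 66
f 59 66 69
f 59 69 70
f 60 64 68
f 64 70 63
f 70 69 61
f 69 66 65
f 66 60 67
f 62 68 63
f 62 63 61
f 62 61 65
f 62 65 67
f 62 67 68
f 63 68 64
f 61 63 70
f 65 61 69
f 67 65 66
f 68 67 60



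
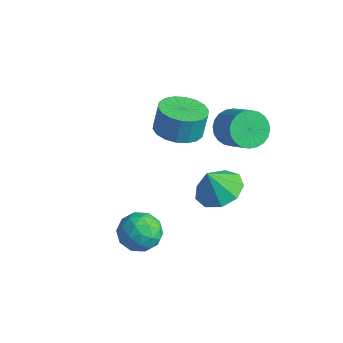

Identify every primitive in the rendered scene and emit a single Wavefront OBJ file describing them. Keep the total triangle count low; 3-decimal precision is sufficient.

v 1.759 -2.764 -3.631
v 2.655 -2.833 -3.273
v 2.105 -3.847 -4.707
v 3.001 -3.916 -4.349
v 2.248 -4.237 -3.833
v 2.034 -3.568 -3.168
v 2.726 -3.112 -4.812
v 2.512 -2.443 -4.147
v 3.252 -3.048 -4.003
v 2.957 -3.744 -3.398
v 1.803 -2.936 -4.582
v 1.508 -3.632 -3.977
v 2.176 -2.704 -3.358
v 2.584 -3.976 -4.622
v 2.141 -4.165 -4.319
v 2.668 -4.206 -4.109
v 1.812 -3.135 -3.296
v 2.338 -3.176 -3.086
v 2.099 -4.001 -3.415
v 2.422 -3.504 -4.894
v 2.948 -3.545 -4.684
v 2.092 -2.474 -3.871
v 2.619 -2.515 -3.661
v 2.661 -2.679 -4.565
v 3.054 -2.871 -3.576
v 3.258 -3.507 -4.209
v 3.096 -3.035 -4.48
v 2.97 -2.641 -4.089
v 2.881 -3.279 -3.221
v 3.084 -3.916 -3.853
v 2.642 -4.104 -3.55
v 2.516 -3.711 -3.159
v 3.232 -3.406 -3.65
v 1.676 -2.764 -4.127
v 1.879 -3.401 -4.759
v 2.244 -2.969 -4.821
v 2.118 -2.576 -4.43
v 1.502 -3.173 -3.771
v 1.706 -3.809 -4.404
v 1.79 -4.039 -3.891
v 1.664 -3.645 -3.5
v 1.528 -3.274 -4.33
v 2.191 1.025 -4.35
v 3.052 0.379 -4.429
v 1.949 0.555 -3.13
v 3.25 1.029 -4.139
v 2.952 1.677 -3.948
v 2.298 2.021 -3.945
v 1.594 1.898 -4.132
v 1.169 1.368 -4.421
v 1.222 0.677 -4.677
v 1.729 0.149 -4.78
v 2.451 0.031 -4.682
v 0.49 0.286 -1.165
v 1.463 -0.066 -1.057
v 1.442 0.242 0.133
v 0.47 0.594 0.025
v 1.526 0.378 -1.171
v 1.506 0.686 0.019
v 1.384 0.804 -1.284
v 1.364 1.112 -0.093
v 1.065 1.127 -1.373
v 1.044 1.436 -0.183
v 0.632 1.284 -1.421
v 0.612 1.592 -0.231
v 0.171 1.243 -1.419
v 0.151 1.551 -0.228
v -0.227 1.012 -1.366
v -0.247 1.32 -0.175
v -0.482 0.638 -1.273
v -0.503 0.946 -0.083
v -0.546 0.194 -1.159
v -0.566 0.502 0.031
v -0.404 -0.232 -1.047
v -0.424 0.076 0.144
v -0.084 -0.556 -0.957
v -0.105 -0.247 0.233
v 0.348 -0.712 -0.909
v 0.328 -0.404 0.281
v 0.809 -0.671 -0.912
v 0.789 -0.363 0.279
v 1.207 -0.44 -0.965
v 1.187 -0.132 0.226
v 2.372 1.519 -0.37
v 2.84 2.069 -0.872
v 4.037 1.871 0.027
v 3.568 1.321 0.53
v 2.704 2.286 -0.644
v 3.901 2.088 0.255
v 2.518 2.387 -0.374
v 3.715 2.189 0.526
v 2.309 2.355 -0.103
v 3.506 2.157 0.796
v 2.11 2.196 0.127
v 3.307 1.999 1.027
v 1.951 1.934 0.282
v 3.147 1.737 1.181
v 1.855 1.609 0.337
v 3.052 1.411 1.237
v 1.839 1.27 0.285
v 3.035 1.072 1.184
v 1.903 0.969 0.133
v 3.1 0.771 1.032
v 2.039 0.752 -0.095
v 3.236 0.554 0.804
v 2.225 0.651 -0.366
v 3.422 0.453 0.534
v 2.434 0.683 -0.636
v 3.631 0.485 0.263
v 2.633 0.841 -0.867
v 3.83 0.644 0.033
v 2.793 1.103 -1.021
v 3.989 0.906 -0.122
v 2.888 1.429 -1.077
v 4.085 1.231 -0.177
v 2.905 1.768 -1.024
v 4.101 1.57 -0.125
f 1 38 17
f 38 12 41
f 17 41 6
f 38 41 17
f 1 17 13
f 17 6 18
f 13 18 2
f 17 18 13
f 1 13 22
f 13 2 23
f 22 23 8
f 13 23 22
f 1 22 34
f 22 8 37
f 34 37 11
f 22 37 34
f 1 34 38
f 34 11 42
f 38 42 12
f 34 42 38
f 2 18 29
f 18 6 32
f 29 32 10
f 18 32 29
f 6 41 19
f 41 12 40
f 19 40 5
f 41 40 19
f 12 42 39
f 42 11 35
f 39 35 3
f 42 35 39
f 11 37 36
f 37 8 24
f 36 24 7
f 37 24 36
f 8 23 28
f 23 2 25
f 28 25 9
f 23 25 28
f 4 30 16
f 30 10 31
f 16 31 5
f 30 31 16
f 4 16 14
f 16 5 15
f 14 15 3
f 16 15 14
f 4 14 21
f 14 3 20
f 21 20 7
f 14 20 21
f 4 21 26
f 21 7 27
f 26 27 9
f 21 27 26
f 4 26 30
f 26 9 33
f 30 33 10
f 26 33 30
f 5 31 19
f 31 10 32
f 19 32 6
f 31 32 19
f 3 15 39
f 15 5 40
f 39 40 12
f 15 40 39
f 7 20 36
f 20 3 35
f 36 35 11
f 20 35 36
f 9 27 28
f 27 7 24
f 28 24 8
f 27 24 28
f 10 33 29
f 33 9 25
f 29 25 2
f 33 25 29
f 44 43 46
f 44 46 45
f 46 43 47
f 46 47 45
f 47 43 48
f 47 48 45
f 48 43 49
f 48 49 45
f 49 43 50
f 49 50 45
f 50 43 51
f 50 51 45
f 51 43 52
f 51 52 45
f 52 43 53
f 52 53 45
f 53 43 44
f 53 44 45
f 55 54 58
f 55 58 56
f 56 58 59
f 56 59 57
f 58 54 60
f 58 60 59
f 59 60 61
f 59 61 57
f 60 54 62
f 60 62 61
f 61 62 63
f 61 63 57
f 62 54 64
f 62 64 63
f 63 64 65
f 63 65 57
f 64 54 66
f 64 66 65
f 65 66 67
f 65 67 57
f 66 54 68
f 66 68 67
f 67 68 69
f 67 69 57
f 68 54 70
f 68 70 69
f 69 70 71
f 69 71 57
f 70 54 72
f 70 72 71
f 71 72 73
f 71 73 57
f 72 54 74
f 72 74 73
f 73 74 75
f 73 75 57
f 74 54 76
f 74 76 75
f 75 76 77
f 75 77 57
f 76 54 78
f 76 78 77
f 77 78 79
f 77 79 57
f 78 54 80
f 78 80 79
f 79 80 81
f 79 81 57
f 80 54 82
f 80 82 81
f 81 82 83
f 81 83 57
f 82 54 55
f 82 55 83
f 83 55 56
f 83 56 57
f 85 84 88
f 85 88 86
f 86 88 89
f 86 89 87
f 88 84 90
f 88 90 89
f 89 90 91
f 89 91 87
f 90 84 92
f 90 92 91
f 91 92 93
f 91 93 87
f 92 84 94
f 92 94 93
f 93 94 95
f 93 95 87
f 94 84 96
f 94 96 95
f 95 96 97
f 95 97 87
f 96 84 98
f 96 98 97
f 97 98 99
f 97 99 87
f 98 84 100
f 98 100 99
f 99 100 101
f 99 101 87
f 100 84 102
f 100 102 101
f 101 102 103
f 101 103 87
f 102 84 104
f 102 104 103
f 103 104 105
f 103 105 87
f 104 84 106
f 104 106 105
f 105 106 107
f 105 107 87
f 106 84 108
f 106 108 107
f 107 108 109
f 107 109 87
f 108 84 110
f 108 110 109
f 109 110 111
f 109 111 87
f 110 84 112
f 110 112 111
f 111 112 113
f 111 113 87
f 112 84 114
f 112 114 113
f 113 114 115
f 113 115 87
f 114 84 116
f 114 116 115
f 115 116 117
f 115 117 87
f 116 84 85
f 116 85 117
f 117 85 86
f 117 86 87



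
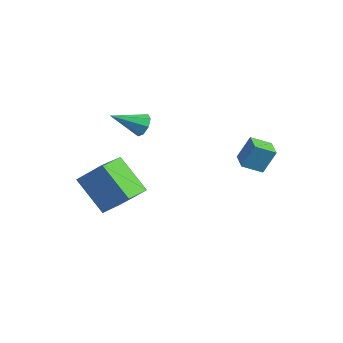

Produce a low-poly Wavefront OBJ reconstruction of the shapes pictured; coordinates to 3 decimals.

v -2.865 -0.761 2.016
v -2.413 -1.114 1.839
v -3.515 -1.979 2.784
v -2.328 -0.907 2.24
v -2.557 -0.614 2.509
v -2.967 -0.408 2.49
v -3.317 -0.408 2.193
v -3.402 -0.615 1.792
v -3.173 -0.908 1.522
v -2.763 -1.115 1.542
v 1.426 0.867 0.996
v 1.661 1.368 2.083
v 0.602 1.357 0.948
v 0.838 1.859 2.035
v 1.902 1.621 0.545
v 2.138 2.123 1.632
v 1.079 2.112 0.497
v 1.314 2.613 1.584
v -1.458 -4.034 -1.182
v -2.914 -4.233 0.16
v -2.034 -2.635 -1.6
v -3.49 -2.833 -0.258
v -0.59 -3.367 -0.142
v -2.046 -3.565 1.2
v -1.166 -1.967 -0.56
v -2.622 -2.166 0.782
f 2 1 4
f 2 4 3
f 4 1 5
f 4 5 3
f 5 1 6
f 5 6 3
f 6 1 7
f 6 7 3
f 7 1 8
f 7 8 3
f 8 1 9
f 8 9 3
f 9 1 10
f 9 10 3
f 10 1 2
f 10 2 3
f 12 14 11
f 15 12 11
f 11 14 13
f 13 15 11
f 12 18 14
f 16 12 15
f 16 18 12
f 14 18 13
f 17 15 13
f 13 18 17
f 17 16 15
f 18 16 17
f 20 22 19
f 23 20 19
f 19 22 21
f 21 23 19
f 20 26 22
f 24 20 23
f 24 26 20
f 22 26 21
f 25 23 21
f 21 26 25
f 25 24 23
f 26 24 25



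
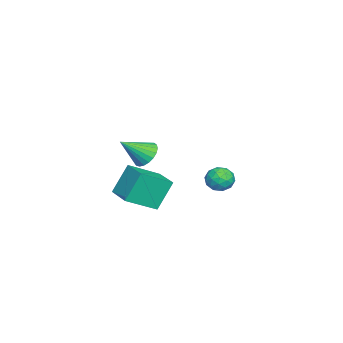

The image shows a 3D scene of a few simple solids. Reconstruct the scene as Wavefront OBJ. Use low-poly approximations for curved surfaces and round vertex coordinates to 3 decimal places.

v 2.979 -2.168 -3.894
v 2.382 -1.573 -2.395
v 4.154 -1.259 -3.788
v 3.558 -0.664 -2.288
v 3.882 -3.436 -3.032
v 3.286 -2.841 -1.532
v 5.058 -2.527 -2.925
v 4.461 -1.932 -1.426
v 3.508 2.094 -1.698
v 3.873 1.975 -1.083
v 4.007 1.145 -2.177
v 4.372 1.026 -1.562
v 3.652 0.935 -1.58
v 3.344 1.521 -1.284
v 4.536 1.599 -1.976
v 4.228 2.185 -1.68
v 4.508 1.669 -1.254
v 3.962 1.259 -1.01
v 3.918 1.861 -2.25
v 3.372 1.451 -2.006
v 3.647 2.118 -1.349
v 4.233 1.002 -1.911
v 3.81 0.949 -1.922
v 4.024 0.879 -1.56
v 3.336 1.851 -1.467
v 3.551 1.781 -1.105
v 3.421 1.17 -1.397
v 4.329 1.339 -2.155
v 4.544 1.269 -1.793
v 3.856 2.241 -1.7
v 4.07 2.171 -1.338
v 4.459 1.95 -1.863
v 4.235 1.868 -1.088
v 4.528 1.31 -1.369
v 4.624 1.647 -1.613
v 4.443 1.991 -1.439
v 3.914 1.627 -0.944
v 4.207 1.069 -1.225
v 3.784 1.015 -1.236
v 3.603 1.36 -1.062
v 4.287 1.447 -1.045
v 3.673 2.051 -2.035
v 3.966 1.493 -2.316
v 4.277 1.76 -2.198
v 4.096 2.105 -2.024
v 3.352 1.81 -1.891
v 3.645 1.252 -2.172
v 3.437 1.129 -1.821
v 3.256 1.473 -1.647
v 3.593 1.673 -2.215
v -1.988 -3.312 -3.343
v -1.652 -3.72 -3.983
v -1.252 -4.408 -2.257
v -1.409 -3.486 -3.912
v -1.266 -3.222 -3.742
v -1.248 -2.973 -3.503
v -1.358 -2.783 -3.237
v -1.577 -2.684 -2.989
v -1.867 -2.694 -2.802
v -2.178 -2.811 -2.709
v -2.456 -3.014 -2.726
v -2.654 -3.269 -2.849
v -2.736 -3.531 -3.058
v -2.689 -3.756 -3.316
v -2.521 -3.903 -3.579
v -2.261 -3.949 -3.801
v -1.953 -3.884 -3.944
f 2 4 1
f 5 2 1
f 1 4 3
f 3 5 1
f 2 8 4
f 6 2 5
f 6 8 2
f 4 8 3
f 7 5 3
f 3 8 7
f 7 6 5
f 8 6 7
f 9 46 25
f 46 20 49
f 25 49 14
f 46 49 25
f 9 25 21
f 25 14 26
f 21 26 10
f 25 26 21
f 9 21 30
f 21 10 31
f 30 31 16
f 21 31 30
f 9 30 42
f 30 16 45
f 42 45 19
f 30 45 42
f 9 42 46
f 42 19 50
f 46 50 20
f 42 50 46
f 10 26 37
f 26 14 40
f 37 40 18
f 26 40 37
f 14 49 27
f 49 20 48
f 27 48 13
f 49 48 27
f 20 50 47
f 50 19 43
f 47 43 11
f 50 43 47
f 19 45 44
f 45 16 32
f 44 32 15
f 45 32 44
f 16 31 36
f 31 10 33
f 36 33 17
f 31 33 36
f 12 38 24
f 38 18 39
f 24 39 13
f 38 39 24
f 12 24 22
f 24 13 23
f 22 23 11
f 24 23 22
f 12 22 29
f 22 11 28
f 29 28 15
f 22 28 29
f 12 29 34
f 29 15 35
f 34 35 17
f 29 35 34
f 12 34 38
f 34 17 41
f 38 41 18
f 34 41 38
f 13 39 27
f 39 18 40
f 27 40 14
f 39 40 27
f 11 23 47
f 23 13 48
f 47 48 20
f 23 48 47
f 15 28 44
f 28 11 43
f 44 43 19
f 28 43 44
f 17 35 36
f 35 15 32
f 36 32 16
f 35 32 36
f 18 41 37
f 41 17 33
f 37 33 10
f 41 33 37
f 52 51 54
f 52 54 53
f 54 51 55
f 54 55 53
f 55 51 56
f 55 56 53
f 56 51 57
f 56 57 53
f 57 51 58
f 57 58 53
f 58 51 59
f 58 59 53
f 59 51 60
f 59 60 53
f 60 51 61
f 60 61 53
f 61 51 62
f 61 62 53
f 62 51 63
f 62 63 53
f 63 51 64
f 63 64 53
f 64 51 65
f 64 65 53
f 65 51 66
f 65 66 53
f 66 51 67
f 66 67 53
f 67 51 52
f 67 52 53

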